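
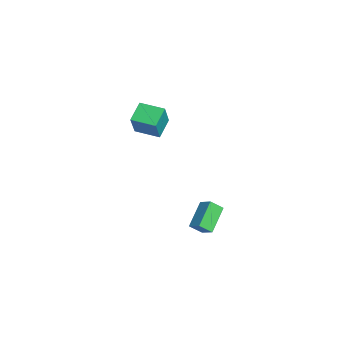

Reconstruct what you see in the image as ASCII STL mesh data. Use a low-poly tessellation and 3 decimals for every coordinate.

solid 
facet normal -0.493 0.241 -0.836
outer loop
vertex 0.181 -1.311 3.466
vertex 1.084 -0.037 3.3
vertex 1.114 -2.073 2.696
endloop
endfacet
facet normal -0.575 -0.811 0.106
outer loop
vertex 2.036 -2.523 4.26
vertex 0.181 -1.311 3.466
vertex 1.114 -2.073 2.696
endloop
endfacet
facet normal -0.493 0.241 -0.836
outer loop
vertex 1.114 -2.073 2.696
vertex 1.084 -0.037 3.3
vertex 2.017 -0.799 2.53
endloop
endfacet
facet normal 0.653 -0.533 -0.538
outer loop
vertex 2.017 -0.799 2.53
vertex 2.036 -2.523 4.26
vertex 1.114 -2.073 2.696
endloop
endfacet
facet normal -0.653 0.533 0.538
outer loop
vertex 0.181 -1.311 3.466
vertex 2.006 -0.487 4.864
vertex 1.084 -0.037 3.3
endloop
endfacet
facet normal -0.575 -0.811 0.106
outer loop
vertex 1.103 -1.761 5.03
vertex 0.181 -1.311 3.466
vertex 2.036 -2.523 4.26
endloop
endfacet
facet normal -0.653 0.533 0.538
outer loop
vertex 1.103 -1.761 5.03
vertex 2.006 -0.487 4.864
vertex 0.181 -1.311 3.466
endloop
endfacet
facet normal 0.575 0.811 -0.106
outer loop
vertex 1.084 -0.037 3.3
vertex 2.006 -0.487 4.864
vertex 2.017 -0.799 2.53
endloop
endfacet
facet normal 0.653 -0.533 -0.538
outer loop
vertex 2.939 -1.249 4.094
vertex 2.036 -2.523 4.26
vertex 2.017 -0.799 2.53
endloop
endfacet
facet normal 0.575 0.811 -0.106
outer loop
vertex 2.017 -0.799 2.53
vertex 2.006 -0.487 4.864
vertex 2.939 -1.249 4.094
endloop
endfacet
facet normal 0.493 -0.241 0.836
outer loop
vertex 2.939 -1.249 4.094
vertex 1.103 -1.761 5.03
vertex 2.036 -2.523 4.26
endloop
endfacet
facet normal 0.493 -0.241 0.836
outer loop
vertex 2.006 -0.487 4.864
vertex 1.103 -1.761 5.03
vertex 2.939 -1.249 4.094
endloop
endfacet
facet normal -0.635 0.513 0.577
outer loop
vertex 3.604 1.827 -2.401
vertex 3.624 2.607 -3.073
vertex 2.832 1.423 -2.892
endloop
endfacet
facet normal -0.018 -0.758 0.652
outer loop
vertex 4.056 0.433 -4.007
vertex 3.604 1.827 -2.401
vertex 2.832 1.423 -2.892
endloop
endfacet
facet normal -0.635 0.513 0.578
outer loop
vertex 2.832 1.423 -2.892
vertex 3.624 2.607 -3.073
vertex 2.851 2.204 -3.564
endloop
endfacet
facet normal -0.773 -0.403 -0.490
outer loop
vertex 2.851 2.204 -3.564
vertex 4.056 0.433 -4.007
vertex 2.832 1.423 -2.892
endloop
endfacet
facet normal 0.773 0.403 0.491
outer loop
vertex 3.604 1.827 -2.401
vertex 4.848 1.617 -4.188
vertex 3.624 2.607 -3.073
endloop
endfacet
facet normal -0.019 -0.758 0.652
outer loop
vertex 4.829 0.836 -3.516
vertex 3.604 1.827 -2.401
vertex 4.056 0.433 -4.007
endloop
endfacet
facet normal 0.773 0.403 0.490
outer loop
vertex 4.829 0.836 -3.516
vertex 4.848 1.617 -4.188
vertex 3.604 1.827 -2.401
endloop
endfacet
facet normal 0.019 0.758 -0.652
outer loop
vertex 3.624 2.607 -3.073
vertex 4.848 1.617 -4.188
vertex 2.851 2.204 -3.564
endloop
endfacet
facet normal -0.773 -0.403 -0.491
outer loop
vertex 4.076 1.213 -4.679
vertex 4.056 0.433 -4.007
vertex 2.851 2.204 -3.564
endloop
endfacet
facet normal 0.019 0.757 -0.653
outer loop
vertex 2.851 2.204 -3.564
vertex 4.848 1.617 -4.188
vertex 4.076 1.213 -4.679
endloop
endfacet
facet normal 0.635 -0.514 -0.577
outer loop
vertex 4.076 1.213 -4.679
vertex 4.829 0.836 -3.516
vertex 4.056 0.433 -4.007
endloop
endfacet
facet normal 0.635 -0.512 -0.578
outer loop
vertex 4.848 1.617 -4.188
vertex 4.829 0.836 -3.516
vertex 4.076 1.213 -4.679
endloop
endfacet

endsolid


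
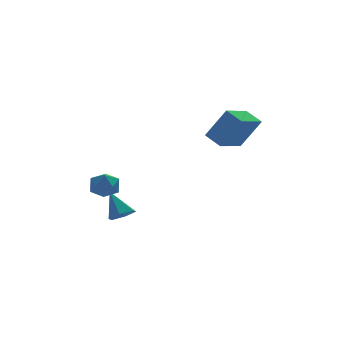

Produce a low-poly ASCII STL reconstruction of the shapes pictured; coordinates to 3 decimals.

solid 
facet normal -0.479 0.206 -0.853
outer loop
vertex 2.89 -2.298 1.905
vertex 2.324 -1.398 2.44
vertex 4.38 -1.044 1.371
endloop
endfacet
facet normal 0.475 -0.756 -0.450
outer loop
vertex 5.396 -1.482 3.18
vertex 2.89 -2.298 1.905
vertex 4.38 -1.044 1.371
endloop
endfacet
facet normal -0.479 0.207 -0.853
outer loop
vertex 4.38 -1.044 1.371
vertex 2.324 -1.398 2.44
vertex 3.815 -0.144 1.907
endloop
endfacet
facet normal 0.738 0.621 -0.264
outer loop
vertex 3.815 -0.144 1.907
vertex 5.396 -1.482 3.18
vertex 4.38 -1.044 1.371
endloop
endfacet
facet normal -0.738 -0.621 0.264
outer loop
vertex 2.89 -2.298 1.905
vertex 3.34 -1.836 4.249
vertex 2.324 -1.398 2.44
endloop
endfacet
facet normal 0.475 -0.756 -0.450
outer loop
vertex 3.905 -2.736 3.713
vertex 2.89 -2.298 1.905
vertex 5.396 -1.482 3.18
endloop
endfacet
facet normal -0.738 -0.621 0.264
outer loop
vertex 3.905 -2.736 3.713
vertex 3.34 -1.836 4.249
vertex 2.89 -2.298 1.905
endloop
endfacet
facet normal -0.475 0.756 0.450
outer loop
vertex 2.324 -1.398 2.44
vertex 3.34 -1.836 4.249
vertex 3.815 -0.144 1.907
endloop
endfacet
facet normal 0.738 0.621 -0.264
outer loop
vertex 4.83 -0.582 3.715
vertex 5.396 -1.482 3.18
vertex 3.815 -0.144 1.907
endloop
endfacet
facet normal -0.475 0.756 0.450
outer loop
vertex 3.815 -0.144 1.907
vertex 3.34 -1.836 4.249
vertex 4.83 -0.582 3.715
endloop
endfacet
facet normal 0.479 -0.206 0.853
outer loop
vertex 4.83 -0.582 3.715
vertex 3.905 -2.736 3.713
vertex 5.396 -1.482 3.18
endloop
endfacet
facet normal 0.480 -0.207 0.853
outer loop
vertex 3.34 -1.836 4.249
vertex 3.905 -2.736 3.713
vertex 4.83 -0.582 3.715
endloop
endfacet
facet normal 0.255 -0.557 -0.790
outer loop
vertex -0.623 1.903 -4.067
vertex -1.43 1.709 -4.191
vertex -1.1 2.386 -4.562
endloop
endfacet
facet normal 0.630 0.764 0.139
outer loop
vertex -0.623 1.903 -4.067
vertex -1.1 2.386 -4.562
vertex -1.89 2.711 -2.769
endloop
endfacet
facet normal 0.255 -0.557 -0.790
outer loop
vertex -1.1 2.386 -4.562
vertex -1.43 1.709 -4.191
vertex -1.907 2.192 -4.686
endloop
endfacet
facet normal -0.189 0.948 -0.255
outer loop
vertex -1.1 2.386 -4.562
vertex -1.907 2.192 -4.686
vertex -1.89 2.711 -2.769
endloop
endfacet
facet normal 0.256 -0.557 -0.790
outer loop
vertex -1.907 2.192 -4.686
vertex -1.43 1.709 -4.191
vertex -2.238 1.514 -4.315
endloop
endfacet
facet normal -0.914 0.393 -0.098
outer loop
vertex -1.907 2.192 -4.686
vertex -2.238 1.514 -4.315
vertex -1.89 2.711 -2.769
endloop
endfacet
facet normal 0.256 -0.556 -0.791
outer loop
vertex -2.238 1.514 -4.315
vertex -1.43 1.709 -4.191
vertex -1.761 1.031 -3.821
endloop
endfacet
facet normal -0.821 -0.347 0.453
outer loop
vertex -2.238 1.514 -4.315
vertex -1.761 1.031 -3.821
vertex -1.89 2.711 -2.769
endloop
endfacet
facet normal 0.256 -0.556 -0.791
outer loop
vertex -1.761 1.031 -3.821
vertex -1.43 1.709 -4.191
vertex -0.953 1.226 -3.697
endloop
endfacet
facet normal -0.002 -0.531 0.847
outer loop
vertex -1.761 1.031 -3.821
vertex -0.953 1.226 -3.697
vertex -1.89 2.711 -2.769
endloop
endfacet
facet normal 0.255 -0.557 -0.791
outer loop
vertex -0.953 1.226 -3.697
vertex -1.43 1.709 -4.191
vertex -0.623 1.903 -4.067
endloop
endfacet
facet normal 0.723 0.025 0.690
outer loop
vertex -0.953 1.226 -3.697
vertex -0.623 1.903 -4.067
vertex -1.89 2.711 -2.769
endloop
endfacet
facet normal -0.252 0.343 0.905
outer loop
vertex -3.065 2.138 -1.412
vertex -2.44 1.549 -1.015
vertex -2.173 2.42 -1.271
endloop
endfacet
facet normal -0.333 0.850 0.409
outer loop
vertex -3.065 2.138 -1.412
vertex -2.173 2.42 -1.271
vertex -2.615 2.636 -2.08
endloop
endfacet
facet normal -0.791 0.606 -0.081
outer loop
vertex -3.065 2.138 -1.412
vertex -2.615 2.636 -2.08
vertex -3.156 1.898 -2.323
endloop
endfacet
facet normal -0.992 -0.050 0.112
outer loop
vertex -3.065 2.138 -1.412
vertex -3.156 1.898 -2.323
vertex -3.048 1.227 -1.665
endloop
endfacet
facet normal -0.659 -0.213 0.722
outer loop
vertex -3.065 2.138 -1.412
vertex -3.048 1.227 -1.665
vertex -2.44 1.549 -1.015
endloop
endfacet
facet normal 0.299 0.950 0.090
outer loop
vertex -2.615 2.636 -2.08
vertex -2.173 2.42 -1.271
vertex -1.712 2.353 -2.095
endloop
endfacet
facet normal 0.430 0.131 0.893
outer loop
vertex -2.173 2.42 -1.271
vertex -2.44 1.549 -1.015
vertex -1.604 1.682 -1.437
endloop
endfacet
facet normal -0.231 -0.769 0.597
outer loop
vertex -2.44 1.549 -1.015
vertex -3.048 1.227 -1.665
vertex -2.145 0.944 -1.68
endloop
endfacet
facet normal -0.770 -0.506 -0.389
outer loop
vertex -3.048 1.227 -1.665
vertex -3.156 1.898 -2.323
vertex -2.587 1.16 -2.489
endloop
endfacet
facet normal -0.443 0.556 -0.703
outer loop
vertex -3.156 1.898 -2.323
vertex -2.615 2.636 -2.08
vertex -2.32 2.031 -2.745
endloop
endfacet
facet normal 0.992 0.050 -0.112
outer loop
vertex -1.695 1.442 -2.348
vertex -1.712 2.353 -2.095
vertex -1.604 1.682 -1.437
endloop
endfacet
facet normal 0.791 -0.606 0.081
outer loop
vertex -1.695 1.442 -2.348
vertex -1.604 1.682 -1.437
vertex -2.145 0.944 -1.68
endloop
endfacet
facet normal 0.333 -0.850 -0.409
outer loop
vertex -1.695 1.442 -2.348
vertex -2.145 0.944 -1.68
vertex -2.587 1.16 -2.489
endloop
endfacet
facet normal 0.252 -0.343 -0.905
outer loop
vertex -1.695 1.442 -2.348
vertex -2.587 1.16 -2.489
vertex -2.32 2.031 -2.745
endloop
endfacet
facet normal 0.659 0.213 -0.722
outer loop
vertex -1.695 1.442 -2.348
vertex -2.32 2.031 -2.745
vertex -1.712 2.353 -2.095
endloop
endfacet
facet normal 0.770 0.506 0.389
outer loop
vertex -1.604 1.682 -1.437
vertex -1.712 2.353 -2.095
vertex -2.173 2.42 -1.271
endloop
endfacet
facet normal 0.443 -0.556 0.703
outer loop
vertex -2.145 0.944 -1.68
vertex -1.604 1.682 -1.437
vertex -2.44 1.549 -1.015
endloop
endfacet
facet normal -0.299 -0.950 -0.090
outer loop
vertex -2.587 1.16 -2.489
vertex -2.145 0.944 -1.68
vertex -3.048 1.227 -1.665
endloop
endfacet
facet normal -0.430 -0.131 -0.893
outer loop
vertex -2.32 2.031 -2.745
vertex -2.587 1.16 -2.489
vertex -3.156 1.898 -2.323
endloop
endfacet
facet normal 0.231 0.769 -0.597
outer loop
vertex -1.712 2.353 -2.095
vertex -2.32 2.031 -2.745
vertex -2.615 2.636 -2.08
endloop
endfacet

endsolid


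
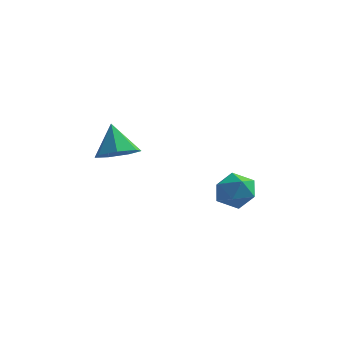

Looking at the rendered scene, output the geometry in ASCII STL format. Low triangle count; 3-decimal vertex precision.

solid 
facet normal -0.587 0.702 0.403
outer loop
vertex 0.213 -2.03 1.318
vertex -0.338 -2.516 1.362
vertex 0.134 -2.443 1.922
endloop
endfacet
facet normal 0.096 0.816 0.570
outer loop
vertex 0.213 -2.03 1.318
vertex 0.134 -2.443 1.922
vertex 0.804 -2.326 1.642
endloop
endfacet
facet normal 0.464 0.885 -0.037
outer loop
vertex 0.213 -2.03 1.318
vertex 0.804 -2.326 1.642
vertex 0.747 -2.327 0.908
endloop
endfacet
facet normal 0.006 0.814 -0.581
outer loop
vertex 0.213 -2.03 1.318
vertex 0.747 -2.327 0.908
vertex 0.041 -2.445 0.735
endloop
endfacet
facet normal -0.643 0.701 -0.309
outer loop
vertex 0.213 -2.03 1.318
vertex 0.041 -2.445 0.735
vertex -0.338 -2.516 1.362
endloop
endfacet
facet normal 0.339 0.237 0.910
outer loop
vertex 0.804 -2.326 1.642
vertex 0.134 -2.443 1.922
vertex 0.619 -2.995 1.885
endloop
endfacet
facet normal -0.767 0.053 0.640
outer loop
vertex 0.134 -2.443 1.922
vertex -0.338 -2.516 1.362
vertex -0.087 -3.113 1.712
endloop
endfacet
facet normal -0.857 0.051 -0.512
outer loop
vertex -0.338 -2.516 1.362
vertex 0.041 -2.445 0.735
vertex -0.144 -3.114 0.978
endloop
endfacet
facet normal 0.194 0.234 -0.953
outer loop
vertex 0.041 -2.445 0.735
vertex 0.747 -2.327 0.908
vertex 0.526 -2.997 0.698
endloop
endfacet
facet normal 0.934 0.350 -0.073
outer loop
vertex 0.747 -2.327 0.908
vertex 0.804 -2.326 1.642
vertex 0.998 -2.924 1.258
endloop
endfacet
facet normal -0.006 -0.814 0.581
outer loop
vertex 0.447 -3.41 1.302
vertex 0.619 -2.995 1.885
vertex -0.087 -3.113 1.712
endloop
endfacet
facet normal -0.464 -0.885 0.037
outer loop
vertex 0.447 -3.41 1.302
vertex -0.087 -3.113 1.712
vertex -0.144 -3.114 0.978
endloop
endfacet
facet normal -0.096 -0.816 -0.570
outer loop
vertex 0.447 -3.41 1.302
vertex -0.144 -3.114 0.978
vertex 0.526 -2.997 0.698
endloop
endfacet
facet normal 0.587 -0.702 -0.403
outer loop
vertex 0.447 -3.41 1.302
vertex 0.526 -2.997 0.698
vertex 0.998 -2.924 1.258
endloop
endfacet
facet normal 0.643 -0.701 0.309
outer loop
vertex 0.447 -3.41 1.302
vertex 0.998 -2.924 1.258
vertex 0.619 -2.995 1.885
endloop
endfacet
facet normal -0.194 -0.234 0.953
outer loop
vertex -0.087 -3.113 1.712
vertex 0.619 -2.995 1.885
vertex 0.134 -2.443 1.922
endloop
endfacet
facet normal -0.934 -0.350 0.073
outer loop
vertex -0.144 -3.114 0.978
vertex -0.087 -3.113 1.712
vertex -0.338 -2.516 1.362
endloop
endfacet
facet normal -0.339 -0.237 -0.910
outer loop
vertex 0.526 -2.997 0.698
vertex -0.144 -3.114 0.978
vertex 0.041 -2.445 0.735
endloop
endfacet
facet normal 0.767 -0.053 -0.640
outer loop
vertex 0.998 -2.924 1.258
vertex 0.526 -2.997 0.698
vertex 0.747 -2.327 0.908
endloop
endfacet
facet normal 0.857 -0.051 0.512
outer loop
vertex 0.619 -2.995 1.885
vertex 0.998 -2.924 1.258
vertex 0.804 -2.326 1.642
endloop
endfacet
facet normal 0.339 -0.426 -0.839
outer loop
vertex -2.811 -2.418 2.396
vertex -3.423 -2.85 2.368
vertex -3.316 -2.172 2.067
endloop
endfacet
facet normal 0.302 0.926 0.229
outer loop
vertex -2.811 -2.418 2.396
vertex -3.316 -2.172 2.067
vertex -3.837 -2.33 3.392
endloop
endfacet
facet normal 0.339 -0.426 -0.839
outer loop
vertex -3.316 -2.172 2.067
vertex -3.423 -2.85 2.368
vertex -3.901 -2.437 1.965
endloop
endfacet
facet normal -0.405 0.913 -0.050
outer loop
vertex -3.316 -2.172 2.067
vertex -3.901 -2.437 1.965
vertex -3.837 -2.33 3.392
endloop
endfacet
facet normal 0.338 -0.427 -0.839
outer loop
vertex -3.901 -2.437 1.965
vertex -3.423 -2.85 2.368
vertex -4.127 -3.013 2.167
endloop
endfacet
facet normal -0.929 0.369 0.014
outer loop
vertex -3.901 -2.437 1.965
vertex -4.127 -3.013 2.167
vertex -3.837 -2.33 3.392
endloop
endfacet
facet normal 0.338 -0.426 -0.839
outer loop
vertex -4.127 -3.013 2.167
vertex -3.423 -2.85 2.368
vertex -3.822 -3.466 2.52
endloop
endfacet
facet normal -0.878 -0.299 0.375
outer loop
vertex -4.127 -3.013 2.167
vertex -3.822 -3.466 2.52
vertex -3.837 -2.33 3.392
endloop
endfacet
facet normal 0.340 -0.427 -0.838
outer loop
vertex -3.822 -3.466 2.52
vertex -3.423 -2.85 2.368
vertex -3.217 -3.456 2.76
endloop
endfacet
facet normal -0.291 -0.585 0.757
outer loop
vertex -3.822 -3.466 2.52
vertex -3.217 -3.456 2.76
vertex -3.837 -2.33 3.392
endloop
endfacet
facet normal 0.339 -0.427 -0.838
outer loop
vertex -3.217 -3.456 2.76
vertex -3.423 -2.85 2.368
vertex -2.767 -2.989 2.704
endloop
endfacet
facet normal 0.394 -0.275 0.877
outer loop
vertex -3.217 -3.456 2.76
vertex -2.767 -2.989 2.704
vertex -3.837 -2.33 3.392
endloop
endfacet
facet normal 0.339 -0.426 -0.839
outer loop
vertex -2.767 -2.989 2.704
vertex -3.423 -2.85 2.368
vertex -2.811 -2.418 2.396
endloop
endfacet
facet normal 0.657 0.397 0.641
outer loop
vertex -2.767 -2.989 2.704
vertex -2.811 -2.418 2.396
vertex -3.837 -2.33 3.392
endloop
endfacet

endsolid


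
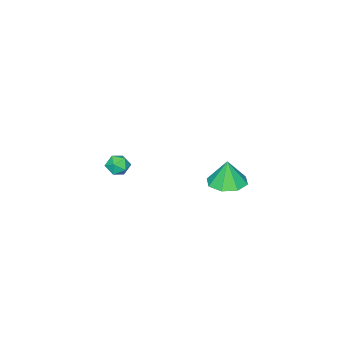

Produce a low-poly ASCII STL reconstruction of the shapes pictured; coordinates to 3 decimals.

solid 
facet normal 0.298 0.730 0.615
outer loop
vertex -1.481 -2.645 0.489
vertex -1.783 -2.963 1.013
vertex -1.132 -3.1 0.86
endloop
endfacet
facet normal 0.760 0.645 0.076
outer loop
vertex -1.481 -2.645 0.489
vertex -1.132 -3.1 0.86
vertex -1.069 -3.094 0.179
endloop
endfacet
facet normal 0.405 0.741 -0.535
outer loop
vertex -1.481 -2.645 0.489
vertex -1.069 -3.094 0.179
vertex -1.682 -2.952 -0.088
endloop
endfacet
facet normal -0.276 0.885 -0.375
outer loop
vertex -1.481 -2.645 0.489
vertex -1.682 -2.952 -0.088
vertex -2.124 -2.871 0.428
endloop
endfacet
facet normal -0.341 0.878 0.337
outer loop
vertex -1.481 -2.645 0.489
vertex -2.124 -2.871 0.428
vertex -1.783 -2.963 1.013
endloop
endfacet
facet normal 0.995 -0.027 0.092
outer loop
vertex -1.069 -3.094 0.179
vertex -1.132 -3.1 0.86
vertex -1.116 -3.689 0.512
endloop
endfacet
facet normal 0.249 0.109 0.962
outer loop
vertex -1.132 -3.1 0.86
vertex -1.783 -2.963 1.013
vertex -1.558 -3.608 1.028
endloop
endfacet
facet normal -0.785 0.349 0.512
outer loop
vertex -1.783 -2.963 1.013
vertex -2.124 -2.871 0.428
vertex -2.171 -3.466 0.761
endloop
endfacet
facet normal -0.680 0.359 -0.639
outer loop
vertex -2.124 -2.871 0.428
vertex -1.682 -2.952 -0.088
vertex -2.108 -3.46 0.08
endloop
endfacet
facet normal 0.421 0.126 -0.899
outer loop
vertex -1.682 -2.952 -0.088
vertex -1.069 -3.094 0.179
vertex -1.457 -3.597 -0.073
endloop
endfacet
facet normal 0.276 -0.885 0.375
outer loop
vertex -1.759 -3.915 0.451
vertex -1.116 -3.689 0.512
vertex -1.558 -3.608 1.028
endloop
endfacet
facet normal -0.405 -0.741 0.535
outer loop
vertex -1.759 -3.915 0.451
vertex -1.558 -3.608 1.028
vertex -2.171 -3.466 0.761
endloop
endfacet
facet normal -0.760 -0.645 -0.076
outer loop
vertex -1.759 -3.915 0.451
vertex -2.171 -3.466 0.761
vertex -2.108 -3.46 0.08
endloop
endfacet
facet normal -0.298 -0.730 -0.615
outer loop
vertex -1.759 -3.915 0.451
vertex -2.108 -3.46 0.08
vertex -1.457 -3.597 -0.073
endloop
endfacet
facet normal 0.341 -0.878 -0.337
outer loop
vertex -1.759 -3.915 0.451
vertex -1.457 -3.597 -0.073
vertex -1.116 -3.689 0.512
endloop
endfacet
facet normal 0.680 -0.359 0.639
outer loop
vertex -1.558 -3.608 1.028
vertex -1.116 -3.689 0.512
vertex -1.132 -3.1 0.86
endloop
endfacet
facet normal -0.421 -0.126 0.899
outer loop
vertex -2.171 -3.466 0.761
vertex -1.558 -3.608 1.028
vertex -1.783 -2.963 1.013
endloop
endfacet
facet normal -0.995 0.027 -0.092
outer loop
vertex -2.108 -3.46 0.08
vertex -2.171 -3.466 0.761
vertex -2.124 -2.871 0.428
endloop
endfacet
facet normal -0.249 -0.109 -0.962
outer loop
vertex -1.457 -3.597 -0.073
vertex -2.108 -3.46 0.08
vertex -1.682 -2.952 -0.088
endloop
endfacet
facet normal 0.785 -0.349 -0.512
outer loop
vertex -1.116 -3.689 0.512
vertex -1.457 -3.597 -0.073
vertex -1.069 -3.094 0.179
endloop
endfacet
facet normal 0.014 0.024 -1.000
outer loop
vertex -1.267 2.722 2.084
vertex -2.181 3.076 2.08
vertex -1.284 3.472 2.102
endloop
endfacet
facet normal 0.829 0.005 0.560
outer loop
vertex -1.267 2.722 2.084
vertex -1.284 3.472 2.102
vertex -2.199 3.044 3.46
endloop
endfacet
facet normal 0.014 0.024 -1.000
outer loop
vertex -1.284 3.472 2.102
vertex -2.181 3.076 2.08
vertex -1.827 3.99 2.107
endloop
endfacet
facet normal 0.570 0.592 0.570
outer loop
vertex -1.284 3.472 2.102
vertex -1.827 3.99 2.107
vertex -2.199 3.044 3.46
endloop
endfacet
facet normal 0.014 0.024 -1.000
outer loop
vertex -1.827 3.99 2.107
vertex -2.181 3.076 2.08
vertex -2.576 3.973 2.096
endloop
endfacet
facet normal -0.027 0.823 0.568
outer loop
vertex -1.827 3.99 2.107
vertex -2.576 3.973 2.096
vertex -2.199 3.044 3.46
endloop
endfacet
facet normal 0.014 0.024 -1.000
outer loop
vertex -2.576 3.973 2.096
vertex -2.181 3.076 2.08
vertex -3.094 3.431 2.076
endloop
endfacet
facet normal -0.612 0.565 0.554
outer loop
vertex -2.576 3.973 2.096
vertex -3.094 3.431 2.076
vertex -2.199 3.044 3.46
endloop
endfacet
facet normal 0.013 0.023 -1.000
outer loop
vertex -3.094 3.431 2.076
vertex -2.181 3.076 2.08
vertex -3.077 2.681 2.059
endloop
endfacet
facet normal -0.843 -0.031 0.537
outer loop
vertex -3.094 3.431 2.076
vertex -3.077 2.681 2.059
vertex -2.199 3.044 3.46
endloop
endfacet
facet normal 0.013 0.023 -1.000
outer loop
vertex -3.077 2.681 2.059
vertex -2.181 3.076 2.08
vertex -2.535 2.163 2.054
endloop
endfacet
facet normal -0.585 -0.617 0.526
outer loop
vertex -3.077 2.681 2.059
vertex -2.535 2.163 2.054
vertex -2.199 3.044 3.46
endloop
endfacet
facet normal 0.013 0.024 -1.000
outer loop
vertex -2.535 2.163 2.054
vertex -2.181 3.076 2.08
vertex -1.785 2.18 2.064
endloop
endfacet
facet normal 0.012 -0.849 0.529
outer loop
vertex -2.535 2.163 2.054
vertex -1.785 2.18 2.064
vertex -2.199 3.044 3.46
endloop
endfacet
facet normal 0.014 0.024 -1.000
outer loop
vertex -1.785 2.18 2.064
vertex -2.181 3.076 2.08
vertex -1.267 2.722 2.084
endloop
endfacet
facet normal 0.597 -0.591 0.543
outer loop
vertex -1.785 2.18 2.064
vertex -1.267 2.722 2.084
vertex -2.199 3.044 3.46
endloop
endfacet

endsolid


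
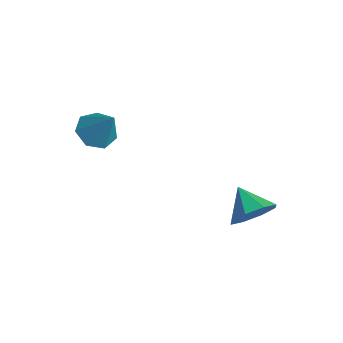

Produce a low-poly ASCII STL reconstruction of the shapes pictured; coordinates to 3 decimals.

solid 
facet normal -0.553 -0.187 -0.812
outer loop
vertex -0.609 -0.912 0.697
vertex -1.172 -0.903 1.078
vertex -0.871 -0.386 0.754
endloop
endfacet
facet normal 0.873 0.454 -0.177
outer loop
vertex -0.609 -0.912 0.697
vertex -0.871 -0.386 0.754
vertex -0.448 -0.657 2.142
endloop
endfacet
facet normal -0.553 -0.187 -0.812
outer loop
vertex -0.871 -0.386 0.754
vertex -1.172 -0.903 1.078
vertex -1.359 -0.249 1.055
endloop
endfacet
facet normal 0.319 0.944 0.087
outer loop
vertex -0.871 -0.386 0.754
vertex -1.359 -0.249 1.055
vertex -0.448 -0.657 2.142
endloop
endfacet
facet normal -0.552 -0.186 -0.813
outer loop
vertex -1.359 -0.249 1.055
vertex -1.172 -0.903 1.078
vertex -1.707 -0.604 1.373
endloop
endfacet
facet normal -0.300 0.783 0.545
outer loop
vertex -1.359 -0.249 1.055
vertex -1.707 -0.604 1.373
vertex -0.448 -0.657 2.142
endloop
endfacet
facet normal -0.553 -0.188 -0.812
outer loop
vertex -1.707 -0.604 1.373
vertex -1.172 -0.903 1.078
vertex -1.652 -1.184 1.47
endloop
endfacet
facet normal -0.516 0.093 0.851
outer loop
vertex -1.707 -0.604 1.373
vertex -1.652 -1.184 1.47
vertex -0.448 -0.657 2.142
endloop
endfacet
facet normal -0.553 -0.188 -0.812
outer loop
vertex -1.652 -1.184 1.47
vertex -1.172 -0.903 1.078
vertex -1.235 -1.552 1.271
endloop
endfacet
facet normal -0.167 -0.608 0.776
outer loop
vertex -1.652 -1.184 1.47
vertex -1.235 -1.552 1.271
vertex -0.448 -0.657 2.142
endloop
endfacet
facet normal -0.553 -0.188 -0.812
outer loop
vertex -1.235 -1.552 1.271
vertex -1.172 -0.903 1.078
vertex -0.771 -1.431 0.927
endloop
endfacet
facet normal 0.484 -0.791 0.375
outer loop
vertex -1.235 -1.552 1.271
vertex -0.771 -1.431 0.927
vertex -0.448 -0.657 2.142
endloop
endfacet
facet normal -0.553 -0.187 -0.812
outer loop
vertex -0.771 -1.431 0.927
vertex -1.172 -0.903 1.078
vertex -0.609 -0.912 0.697
endloop
endfacet
facet normal 0.947 -0.318 -0.049
outer loop
vertex -0.771 -1.431 0.927
vertex -0.609 -0.912 0.697
vertex -0.448 -0.657 2.142
endloop
endfacet
facet normal 0.851 0.011 -0.525
outer loop
vertex 2.423 2.104 -1.243
vertex 2.09 2.586 -1.773
vertex 2.5 2.688 -1.106
endloop
endfacet
facet normal -0.055 -0.221 0.974
outer loop
vertex 2.423 2.104 -1.243
vertex 2.5 2.688 -1.106
vertex 1.17 2.574 -1.207
endloop
endfacet
facet normal 0.851 0.010 -0.525
outer loop
vertex 2.5 2.688 -1.106
vertex 2.09 2.586 -1.773
vertex 2.337 3.212 -1.36
endloop
endfacet
facet normal -0.104 0.407 0.907
outer loop
vertex 2.5 2.688 -1.106
vertex 2.337 3.212 -1.36
vertex 1.17 2.574 -1.207
endloop
endfacet
facet normal 0.851 0.011 -0.525
outer loop
vertex 2.337 3.212 -1.36
vertex 2.09 2.586 -1.773
vertex 2.029 3.369 -1.856
endloop
endfacet
facet normal -0.371 0.794 0.482
outer loop
vertex 2.337 3.212 -1.36
vertex 2.029 3.369 -1.856
vertex 1.17 2.574 -1.207
endloop
endfacet
facet normal 0.852 0.011 -0.524
outer loop
vertex 2.029 3.369 -1.856
vertex 2.09 2.586 -1.773
vertex 1.757 3.067 -2.304
endloop
endfacet
facet normal -0.700 0.712 -0.055
outer loop
vertex 2.029 3.369 -1.856
vertex 1.757 3.067 -2.304
vertex 1.17 2.574 -1.207
endloop
endfacet
facet normal 0.851 0.010 -0.525
outer loop
vertex 1.757 3.067 -2.304
vertex 2.09 2.586 -1.773
vertex 1.679 2.483 -2.441
endloop
endfacet
facet normal -0.898 0.211 -0.386
outer loop
vertex 1.757 3.067 -2.304
vertex 1.679 2.483 -2.441
vertex 1.17 2.574 -1.207
endloop
endfacet
facet normal 0.851 0.010 -0.525
outer loop
vertex 1.679 2.483 -2.441
vertex 2.09 2.586 -1.773
vertex 1.842 1.96 -2.187
endloop
endfacet
facet normal -0.849 -0.420 -0.319
outer loop
vertex 1.679 2.483 -2.441
vertex 1.842 1.96 -2.187
vertex 1.17 2.574 -1.207
endloop
endfacet
facet normal 0.851 0.010 -0.525
outer loop
vertex 1.842 1.96 -2.187
vertex 2.09 2.586 -1.773
vertex 2.15 1.802 -1.691
endloop
endfacet
facet normal -0.583 -0.806 0.105
outer loop
vertex 1.842 1.96 -2.187
vertex 2.15 1.802 -1.691
vertex 1.17 2.574 -1.207
endloop
endfacet
facet normal 0.851 0.010 -0.525
outer loop
vertex 2.15 1.802 -1.691
vertex 2.09 2.586 -1.773
vertex 2.423 2.104 -1.243
endloop
endfacet
facet normal -0.253 -0.724 0.642
outer loop
vertex 2.15 1.802 -1.691
vertex 2.423 2.104 -1.243
vertex 1.17 2.574 -1.207
endloop
endfacet

endsolid


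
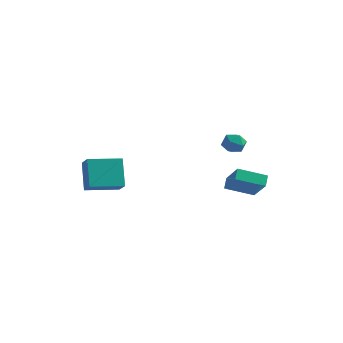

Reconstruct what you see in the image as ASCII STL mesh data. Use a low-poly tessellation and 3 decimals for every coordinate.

solid 
facet normal -0.673 -0.735 0.079
outer loop
vertex -3.64 -5.614 -1.202
vertex -4.386 -4.734 0.636
vertex -4.563 -4.849 -1.944
endloop
endfacet
facet normal 0.344 -0.406 -0.847
outer loop
vertex -3.094 -3.246 -2.116
vertex -3.64 -5.614 -1.202
vertex -4.563 -4.849 -1.944
endloop
endfacet
facet normal -0.674 -0.735 0.079
outer loop
vertex -4.563 -4.849 -1.944
vertex -4.386 -4.734 0.636
vertex -5.308 -3.968 -0.106
endloop
endfacet
facet normal -0.654 0.543 -0.526
outer loop
vertex -5.308 -3.968 -0.106
vertex -3.094 -3.246 -2.116
vertex -4.563 -4.849 -1.944
endloop
endfacet
facet normal 0.654 -0.543 0.526
outer loop
vertex -3.64 -5.614 -1.202
vertex -2.917 -3.131 0.464
vertex -4.386 -4.734 0.636
endloop
endfacet
facet normal 0.344 -0.406 -0.847
outer loop
vertex -2.172 -4.012 -1.374
vertex -3.64 -5.614 -1.202
vertex -3.094 -3.246 -2.116
endloop
endfacet
facet normal 0.655 -0.543 0.526
outer loop
vertex -2.172 -4.012 -1.374
vertex -2.917 -3.131 0.464
vertex -3.64 -5.614 -1.202
endloop
endfacet
facet normal -0.344 0.406 0.847
outer loop
vertex -4.386 -4.734 0.636
vertex -2.917 -3.131 0.464
vertex -5.308 -3.968 -0.106
endloop
endfacet
facet normal -0.655 0.543 -0.526
outer loop
vertex -3.84 -2.366 -0.278
vertex -3.094 -3.246 -2.116
vertex -5.308 -3.968 -0.106
endloop
endfacet
facet normal -0.344 0.406 0.847
outer loop
vertex -5.308 -3.968 -0.106
vertex -2.917 -3.131 0.464
vertex -3.84 -2.366 -0.278
endloop
endfacet
facet normal 0.674 0.735 -0.078
outer loop
vertex -3.84 -2.366 -0.278
vertex -2.172 -4.012 -1.374
vertex -3.094 -3.246 -2.116
endloop
endfacet
facet normal 0.673 0.735 -0.080
outer loop
vertex -2.917 -3.131 0.464
vertex -2.172 -4.012 -1.374
vertex -3.84 -2.366 -0.278
endloop
endfacet
facet normal -0.742 -0.582 0.334
outer loop
vertex 1.783 2.545 -1.275
vertex 0.49 3.413 -2.637
vertex 2.007 1.903 -1.896
endloop
endfacet
facet normal 0.625 -0.419 0.659
outer loop
vertex 3.49 3.067 -2.563
vertex 1.783 2.545 -1.275
vertex 2.007 1.903 -1.896
endloop
endfacet
facet normal -0.742 -0.582 0.334
outer loop
vertex 2.007 1.903 -1.896
vertex 0.49 3.413 -2.637
vertex 0.713 2.772 -3.258
endloop
endfacet
facet normal 0.243 -0.696 -0.675
outer loop
vertex 0.713 2.772 -3.258
vertex 3.49 3.067 -2.563
vertex 2.007 1.903 -1.896
endloop
endfacet
facet normal -0.243 0.697 0.675
outer loop
vertex 1.783 2.545 -1.275
vertex 1.973 4.577 -3.304
vertex 0.49 3.413 -2.637
endloop
endfacet
facet normal 0.625 -0.420 0.658
outer loop
vertex 3.267 3.708 -1.942
vertex 1.783 2.545 -1.275
vertex 3.49 3.067 -2.563
endloop
endfacet
facet normal -0.243 0.697 0.675
outer loop
vertex 3.267 3.708 -1.942
vertex 1.973 4.577 -3.304
vertex 1.783 2.545 -1.275
endloop
endfacet
facet normal -0.625 0.420 -0.658
outer loop
vertex 0.49 3.413 -2.637
vertex 1.973 4.577 -3.304
vertex 0.713 2.772 -3.258
endloop
endfacet
facet normal 0.243 -0.697 -0.675
outer loop
vertex 2.197 3.935 -3.925
vertex 3.49 3.067 -2.563
vertex 0.713 2.772 -3.258
endloop
endfacet
facet normal -0.625 0.419 -0.659
outer loop
vertex 0.713 2.772 -3.258
vertex 1.973 4.577 -3.304
vertex 2.197 3.935 -3.925
endloop
endfacet
facet normal 0.742 0.581 -0.334
outer loop
vertex 2.197 3.935 -3.925
vertex 3.267 3.708 -1.942
vertex 3.49 3.067 -2.563
endloop
endfacet
facet normal 0.742 0.582 -0.334
outer loop
vertex 1.973 4.577 -3.304
vertex 3.267 3.708 -1.942
vertex 2.197 3.935 -3.925
endloop
endfacet
facet normal -0.720 0.367 0.588
outer loop
vertex 2.258 0.163 1.936
vertex 2.589 -0.242 2.594
vertex 2.839 0.54 2.412
endloop
endfacet
facet normal -0.574 0.817 0.053
outer loop
vertex 2.258 0.163 1.936
vertex 2.839 0.54 2.412
vertex 2.868 0.615 1.574
endloop
endfacet
facet normal -0.681 0.470 -0.562
outer loop
vertex 2.258 0.163 1.936
vertex 2.868 0.615 1.574
vertex 2.636 -0.121 1.24
endloop
endfacet
facet normal -0.893 -0.192 -0.407
outer loop
vertex 2.258 0.163 1.936
vertex 2.636 -0.121 1.24
vertex 2.463 -0.65 1.87
endloop
endfacet
facet normal -0.918 -0.256 0.304
outer loop
vertex 2.258 0.163 1.936
vertex 2.463 -0.65 1.87
vertex 2.589 -0.242 2.594
endloop
endfacet
facet normal 0.117 0.989 0.093
outer loop
vertex 2.868 0.615 1.574
vertex 2.839 0.54 2.412
vertex 3.577 0.49 2.01
endloop
endfacet
facet normal -0.119 0.261 0.958
outer loop
vertex 2.839 0.54 2.412
vertex 2.589 -0.242 2.594
vertex 3.404 -0.039 2.64
endloop
endfacet
facet normal -0.438 -0.748 0.498
outer loop
vertex 2.589 -0.242 2.594
vertex 2.463 -0.65 1.87
vertex 3.172 -0.775 2.306
endloop
endfacet
facet normal -0.399 -0.646 -0.651
outer loop
vertex 2.463 -0.65 1.87
vertex 2.636 -0.121 1.24
vertex 3.201 -0.7 1.468
endloop
endfacet
facet normal -0.055 0.427 -0.903
outer loop
vertex 2.636 -0.121 1.24
vertex 2.868 0.615 1.574
vertex 3.451 0.082 1.286
endloop
endfacet
facet normal 0.893 0.192 0.407
outer loop
vertex 3.782 -0.323 1.944
vertex 3.577 0.49 2.01
vertex 3.404 -0.039 2.64
endloop
endfacet
facet normal 0.681 -0.470 0.562
outer loop
vertex 3.782 -0.323 1.944
vertex 3.404 -0.039 2.64
vertex 3.172 -0.775 2.306
endloop
endfacet
facet normal 0.574 -0.817 -0.053
outer loop
vertex 3.782 -0.323 1.944
vertex 3.172 -0.775 2.306
vertex 3.201 -0.7 1.468
endloop
endfacet
facet normal 0.720 -0.367 -0.588
outer loop
vertex 3.782 -0.323 1.944
vertex 3.201 -0.7 1.468
vertex 3.451 0.082 1.286
endloop
endfacet
facet normal 0.918 0.256 -0.304
outer loop
vertex 3.782 -0.323 1.944
vertex 3.451 0.082 1.286
vertex 3.577 0.49 2.01
endloop
endfacet
facet normal 0.399 0.646 0.651
outer loop
vertex 3.404 -0.039 2.64
vertex 3.577 0.49 2.01
vertex 2.839 0.54 2.412
endloop
endfacet
facet normal 0.055 -0.427 0.903
outer loop
vertex 3.172 -0.775 2.306
vertex 3.404 -0.039 2.64
vertex 2.589 -0.242 2.594
endloop
endfacet
facet normal -0.117 -0.989 -0.093
outer loop
vertex 3.201 -0.7 1.468
vertex 3.172 -0.775 2.306
vertex 2.463 -0.65 1.87
endloop
endfacet
facet normal 0.119 -0.261 -0.958
outer loop
vertex 3.451 0.082 1.286
vertex 3.201 -0.7 1.468
vertex 2.636 -0.121 1.24
endloop
endfacet
facet normal 0.438 0.748 -0.498
outer loop
vertex 3.577 0.49 2.01
vertex 3.451 0.082 1.286
vertex 2.868 0.615 1.574
endloop
endfacet

endsolid


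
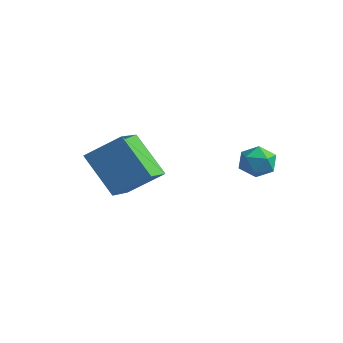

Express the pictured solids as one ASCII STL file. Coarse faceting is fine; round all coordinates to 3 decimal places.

solid 
facet normal -0.686 -0.037 0.727
outer loop
vertex -2.037 -2.847 0.021
vertex -2.697 -1.498 -0.533
vertex -3.105 -3.803 -1.035
endloop
endfacet
facet normal 0.412 -0.843 0.346
outer loop
vertex -1.603 -3.722 -2.627
vertex -2.037 -2.847 0.021
vertex -3.105 -3.803 -1.035
endloop
endfacet
facet normal -0.685 -0.037 0.727
outer loop
vertex -3.105 -3.803 -1.035
vertex -2.697 -1.498 -0.533
vertex -3.765 -2.454 -1.588
endloop
endfacet
facet normal -0.600 -0.537 -0.593
outer loop
vertex -3.765 -2.454 -1.588
vertex -1.603 -3.722 -2.627
vertex -3.105 -3.803 -1.035
endloop
endfacet
facet normal 0.600 0.537 0.593
outer loop
vertex -2.037 -2.847 0.021
vertex -1.195 -1.417 -2.125
vertex -2.697 -1.498 -0.533
endloop
endfacet
facet normal 0.412 -0.843 0.346
outer loop
vertex -0.535 -2.766 -1.572
vertex -2.037 -2.847 0.021
vertex -1.603 -3.722 -2.627
endloop
endfacet
facet normal 0.600 0.537 0.593
outer loop
vertex -0.535 -2.766 -1.572
vertex -1.195 -1.417 -2.125
vertex -2.037 -2.847 0.021
endloop
endfacet
facet normal -0.412 0.843 -0.346
outer loop
vertex -2.697 -1.498 -0.533
vertex -1.195 -1.417 -2.125
vertex -3.765 -2.454 -1.588
endloop
endfacet
facet normal -0.600 -0.537 -0.593
outer loop
vertex -2.263 -2.373 -3.181
vertex -1.603 -3.722 -2.627
vertex -3.765 -2.454 -1.588
endloop
endfacet
facet normal -0.412 0.843 -0.346
outer loop
vertex -3.765 -2.454 -1.588
vertex -1.195 -1.417 -2.125
vertex -2.263 -2.373 -3.181
endloop
endfacet
facet normal 0.685 0.037 -0.727
outer loop
vertex -2.263 -2.373 -3.181
vertex -0.535 -2.766 -1.572
vertex -1.603 -3.722 -2.627
endloop
endfacet
facet normal 0.686 0.037 -0.727
outer loop
vertex -1.195 -1.417 -2.125
vertex -0.535 -2.766 -1.572
vertex -2.263 -2.373 -3.181
endloop
endfacet
facet normal 0.527 0.322 0.787
outer loop
vertex 2.193 1.004 -0.779
vertex 1.775 0.519 -0.301
vertex 2.448 0.259 -0.645
endloop
endfacet
facet normal 0.918 0.348 0.190
outer loop
vertex 2.193 1.004 -0.779
vertex 2.448 0.259 -0.645
vertex 2.483 0.568 -1.382
endloop
endfacet
facet normal 0.578 0.768 -0.277
outer loop
vertex 2.193 1.004 -0.779
vertex 2.483 0.568 -1.382
vertex 1.832 1.018 -1.492
endloop
endfacet
facet normal -0.022 0.999 0.031
outer loop
vertex 2.193 1.004 -0.779
vertex 1.832 1.018 -1.492
vertex 1.395 0.988 -0.824
endloop
endfacet
facet normal -0.053 0.724 0.688
outer loop
vertex 2.193 1.004 -0.779
vertex 1.395 0.988 -0.824
vertex 1.775 0.519 -0.301
endloop
endfacet
facet normal 0.947 -0.310 -0.085
outer loop
vertex 2.483 0.568 -1.382
vertex 2.448 0.259 -0.645
vertex 2.245 -0.188 -1.276
endloop
endfacet
facet normal 0.314 -0.353 0.881
outer loop
vertex 2.448 0.259 -0.645
vertex 1.775 0.519 -0.301
vertex 1.808 -0.218 -0.608
endloop
endfacet
facet normal -0.625 0.298 0.721
outer loop
vertex 1.775 0.519 -0.301
vertex 1.395 0.988 -0.824
vertex 1.157 0.232 -0.718
endloop
endfacet
facet normal -0.574 0.744 -0.342
outer loop
vertex 1.395 0.988 -0.824
vertex 1.832 1.018 -1.492
vertex 1.192 0.541 -1.455
endloop
endfacet
facet normal 0.397 0.368 -0.841
outer loop
vertex 1.832 1.018 -1.492
vertex 2.483 0.568 -1.382
vertex 1.865 0.281 -1.799
endloop
endfacet
facet normal 0.022 -0.999 -0.031
outer loop
vertex 1.447 -0.204 -1.321
vertex 2.245 -0.188 -1.276
vertex 1.808 -0.218 -0.608
endloop
endfacet
facet normal -0.578 -0.768 0.277
outer loop
vertex 1.447 -0.204 -1.321
vertex 1.808 -0.218 -0.608
vertex 1.157 0.232 -0.718
endloop
endfacet
facet normal -0.918 -0.348 -0.190
outer loop
vertex 1.447 -0.204 -1.321
vertex 1.157 0.232 -0.718
vertex 1.192 0.541 -1.455
endloop
endfacet
facet normal -0.527 -0.322 -0.787
outer loop
vertex 1.447 -0.204 -1.321
vertex 1.192 0.541 -1.455
vertex 1.865 0.281 -1.799
endloop
endfacet
facet normal 0.053 -0.724 -0.688
outer loop
vertex 1.447 -0.204 -1.321
vertex 1.865 0.281 -1.799
vertex 2.245 -0.188 -1.276
endloop
endfacet
facet normal 0.574 -0.744 0.342
outer loop
vertex 1.808 -0.218 -0.608
vertex 2.245 -0.188 -1.276
vertex 2.448 0.259 -0.645
endloop
endfacet
facet normal -0.397 -0.368 0.841
outer loop
vertex 1.157 0.232 -0.718
vertex 1.808 -0.218 -0.608
vertex 1.775 0.519 -0.301
endloop
endfacet
facet normal -0.947 0.310 0.085
outer loop
vertex 1.192 0.541 -1.455
vertex 1.157 0.232 -0.718
vertex 1.395 0.988 -0.824
endloop
endfacet
facet normal -0.314 0.353 -0.881
outer loop
vertex 1.865 0.281 -1.799
vertex 1.192 0.541 -1.455
vertex 1.832 1.018 -1.492
endloop
endfacet
facet normal 0.625 -0.298 -0.721
outer loop
vertex 2.245 -0.188 -1.276
vertex 1.865 0.281 -1.799
vertex 2.483 0.568 -1.382
endloop
endfacet

endsolid


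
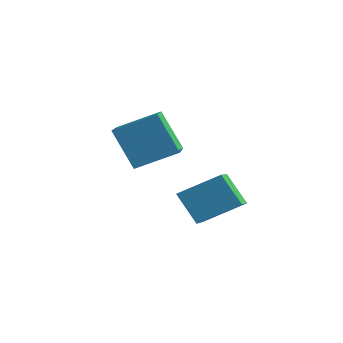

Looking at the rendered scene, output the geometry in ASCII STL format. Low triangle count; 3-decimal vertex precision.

solid 
facet normal -0.550 0.769 -0.325
outer loop
vertex -3.812 2.978 -0.472
vertex -2.792 3.981 0.175
vertex -2.93 3.004 -1.902
endloop
endfacet
facet normal -0.650 -0.639 -0.412
outer loop
vertex -1.868 1.519 -1.275
vertex -3.812 2.978 -0.472
vertex -2.93 3.004 -1.902
endloop
endfacet
facet normal -0.550 0.769 -0.325
outer loop
vertex -2.93 3.004 -1.902
vertex -2.792 3.981 0.175
vertex -1.91 4.007 -1.255
endloop
endfacet
facet normal 0.525 0.016 -0.851
outer loop
vertex -1.91 4.007 -1.255
vertex -1.868 1.519 -1.275
vertex -2.93 3.004 -1.902
endloop
endfacet
facet normal -0.525 -0.016 0.851
outer loop
vertex -3.812 2.978 -0.472
vertex -1.73 2.496 0.802
vertex -2.792 3.981 0.175
endloop
endfacet
facet normal -0.650 -0.639 -0.412
outer loop
vertex -2.75 1.493 0.155
vertex -3.812 2.978 -0.472
vertex -1.868 1.519 -1.275
endloop
endfacet
facet normal -0.525 -0.016 0.851
outer loop
vertex -2.75 1.493 0.155
vertex -1.73 2.496 0.802
vertex -3.812 2.978 -0.472
endloop
endfacet
facet normal 0.650 0.639 0.412
outer loop
vertex -2.792 3.981 0.175
vertex -1.73 2.496 0.802
vertex -1.91 4.007 -1.255
endloop
endfacet
facet normal 0.525 0.016 -0.851
outer loop
vertex -0.848 2.522 -0.628
vertex -1.868 1.519 -1.275
vertex -1.91 4.007 -1.255
endloop
endfacet
facet normal 0.650 0.639 0.412
outer loop
vertex -1.91 4.007 -1.255
vertex -1.73 2.496 0.802
vertex -0.848 2.522 -0.628
endloop
endfacet
facet normal 0.550 -0.769 0.325
outer loop
vertex -0.848 2.522 -0.628
vertex -2.75 1.493 0.155
vertex -1.868 1.519 -1.275
endloop
endfacet
facet normal 0.550 -0.769 0.325
outer loop
vertex -1.73 2.496 0.802
vertex -2.75 1.493 0.155
vertex -0.848 2.522 -0.628
endloop
endfacet
facet normal -0.631 0.029 0.775
outer loop
vertex -0.372 1.76 -2.017
vertex 0.616 2.725 -1.25
vertex -1.089 2.994 -2.647
endloop
endfacet
facet normal -0.625 -0.611 -0.486
outer loop
vertex -0.256 2.955 -3.67
vertex -0.372 1.76 -2.017
vertex -1.089 2.994 -2.647
endloop
endfacet
facet normal -0.631 0.030 0.775
outer loop
vertex -1.089 2.994 -2.647
vertex 0.616 2.725 -1.25
vertex -0.1 3.959 -1.88
endloop
endfacet
facet normal -0.459 0.791 -0.404
outer loop
vertex -0.1 3.959 -1.88
vertex -0.256 2.955 -3.67
vertex -1.089 2.994 -2.647
endloop
endfacet
facet normal 0.459 -0.791 0.404
outer loop
vertex -0.372 1.76 -2.017
vertex 1.449 2.686 -2.273
vertex 0.616 2.725 -1.25
endloop
endfacet
facet normal -0.626 -0.611 -0.485
outer loop
vertex 0.46 1.721 -3.04
vertex -0.372 1.76 -2.017
vertex -0.256 2.955 -3.67
endloop
endfacet
facet normal 0.459 -0.791 0.404
outer loop
vertex 0.46 1.721 -3.04
vertex 1.449 2.686 -2.273
vertex -0.372 1.76 -2.017
endloop
endfacet
facet normal 0.625 0.611 0.486
outer loop
vertex 0.616 2.725 -1.25
vertex 1.449 2.686 -2.273
vertex -0.1 3.959 -1.88
endloop
endfacet
facet normal -0.459 0.791 -0.404
outer loop
vertex 0.732 3.92 -2.903
vertex -0.256 2.955 -3.67
vertex -0.1 3.959 -1.88
endloop
endfacet
facet normal 0.625 0.611 0.485
outer loop
vertex -0.1 3.959 -1.88
vertex 1.449 2.686 -2.273
vertex 0.732 3.92 -2.903
endloop
endfacet
facet normal 0.631 -0.030 -0.775
outer loop
vertex 0.732 3.92 -2.903
vertex 0.46 1.721 -3.04
vertex -0.256 2.955 -3.67
endloop
endfacet
facet normal 0.630 -0.030 -0.776
outer loop
vertex 1.449 2.686 -2.273
vertex 0.46 1.721 -3.04
vertex 0.732 3.92 -2.903
endloop
endfacet

endsolid


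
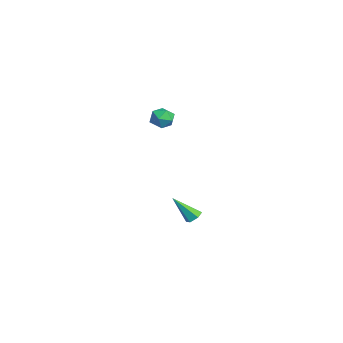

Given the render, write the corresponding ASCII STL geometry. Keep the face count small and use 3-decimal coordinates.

solid 
facet normal 0.183 0.616 -0.767
outer loop
vertex -1.24 1.09 -4.226
vertex -1.645 1.371 -4.097
vertex -1.187 1.479 -3.901
endloop
endfacet
facet normal 0.900 -0.346 0.267
outer loop
vertex -1.24 1.09 -4.226
vertex -1.187 1.479 -3.901
vertex -1.955 0.329 -2.803
endloop
endfacet
facet normal 0.183 0.616 -0.766
outer loop
vertex -1.187 1.479 -3.901
vertex -1.645 1.371 -4.097
vertex -1.593 1.76 -3.772
endloop
endfacet
facet normal 0.512 0.389 0.766
outer loop
vertex -1.187 1.479 -3.901
vertex -1.593 1.76 -3.772
vertex -1.955 0.329 -2.803
endloop
endfacet
facet normal 0.183 0.616 -0.766
outer loop
vertex -1.593 1.76 -3.772
vertex -1.645 1.371 -4.097
vertex -2.051 1.652 -3.968
endloop
endfacet
facet normal -0.432 0.578 0.692
outer loop
vertex -1.593 1.76 -3.772
vertex -2.051 1.652 -3.968
vertex -1.955 0.329 -2.803
endloop
endfacet
facet normal 0.184 0.617 -0.765
outer loop
vertex -2.051 1.652 -3.968
vertex -1.645 1.371 -4.097
vertex -2.103 1.263 -4.294
endloop
endfacet
facet normal -0.992 0.033 0.119
outer loop
vertex -2.051 1.652 -3.968
vertex -2.103 1.263 -4.294
vertex -1.955 0.329 -2.803
endloop
endfacet
facet normal 0.184 0.617 -0.766
outer loop
vertex -2.103 1.263 -4.294
vertex -1.645 1.371 -4.097
vertex -1.698 0.982 -4.423
endloop
endfacet
facet normal -0.606 -0.700 -0.378
outer loop
vertex -2.103 1.263 -4.294
vertex -1.698 0.982 -4.423
vertex -1.955 0.329 -2.803
endloop
endfacet
facet normal 0.184 0.617 -0.766
outer loop
vertex -1.698 0.982 -4.423
vertex -1.645 1.371 -4.097
vertex -1.24 1.09 -4.226
endloop
endfacet
facet normal 0.341 -0.889 -0.304
outer loop
vertex -1.698 0.982 -4.423
vertex -1.24 1.09 -4.226
vertex -1.955 0.329 -2.803
endloop
endfacet
facet normal -0.723 0.639 0.264
outer loop
vertex -1.694 -0.068 3.017
vertex -1.591 -0.231 3.694
vertex -1.231 0.298 3.4
endloop
endfacet
facet normal -0.399 0.854 -0.333
outer loop
vertex -1.694 -0.068 3.017
vertex -1.231 0.298 3.4
vertex -1.073 0.114 2.739
endloop
endfacet
facet normal -0.465 0.334 -0.820
outer loop
vertex -1.694 -0.068 3.017
vertex -1.073 0.114 2.739
vertex -1.335 -0.53 2.625
endloop
endfacet
facet normal -0.829 -0.201 -0.522
outer loop
vertex -1.694 -0.068 3.017
vertex -1.335 -0.53 2.625
vertex -1.655 -0.743 3.215
endloop
endfacet
facet normal -0.989 -0.014 0.147
outer loop
vertex -1.694 -0.068 3.017
vertex -1.655 -0.743 3.215
vertex -1.591 -0.231 3.694
endloop
endfacet
facet normal 0.295 0.936 -0.190
outer loop
vertex -1.073 0.114 2.739
vertex -1.231 0.298 3.4
vertex -0.585 0.063 3.245
endloop
endfacet
facet normal -0.229 0.587 0.776
outer loop
vertex -1.231 0.298 3.4
vertex -1.591 -0.231 3.694
vertex -0.905 -0.15 3.835
endloop
endfacet
facet normal -0.659 -0.468 0.589
outer loop
vertex -1.591 -0.231 3.694
vertex -1.655 -0.743 3.215
vertex -1.167 -0.794 3.721
endloop
endfacet
facet normal -0.399 -0.772 -0.495
outer loop
vertex -1.655 -0.743 3.215
vertex -1.335 -0.53 2.625
vertex -1.009 -0.978 3.06
endloop
endfacet
facet normal 0.190 0.096 -0.977
outer loop
vertex -1.335 -0.53 2.625
vertex -1.073 0.114 2.739
vertex -0.649 -0.449 2.766
endloop
endfacet
facet normal 0.829 0.201 0.522
outer loop
vertex -0.546 -0.612 3.443
vertex -0.585 0.063 3.245
vertex -0.905 -0.15 3.835
endloop
endfacet
facet normal 0.465 -0.334 0.820
outer loop
vertex -0.546 -0.612 3.443
vertex -0.905 -0.15 3.835
vertex -1.167 -0.794 3.721
endloop
endfacet
facet normal 0.399 -0.854 0.333
outer loop
vertex -0.546 -0.612 3.443
vertex -1.167 -0.794 3.721
vertex -1.009 -0.978 3.06
endloop
endfacet
facet normal 0.723 -0.639 -0.264
outer loop
vertex -0.546 -0.612 3.443
vertex -1.009 -0.978 3.06
vertex -0.649 -0.449 2.766
endloop
endfacet
facet normal 0.989 0.014 -0.147
outer loop
vertex -0.546 -0.612 3.443
vertex -0.649 -0.449 2.766
vertex -0.585 0.063 3.245
endloop
endfacet
facet normal 0.399 0.772 0.495
outer loop
vertex -0.905 -0.15 3.835
vertex -0.585 0.063 3.245
vertex -1.231 0.298 3.4
endloop
endfacet
facet normal -0.190 -0.096 0.977
outer loop
vertex -1.167 -0.794 3.721
vertex -0.905 -0.15 3.835
vertex -1.591 -0.231 3.694
endloop
endfacet
facet normal -0.295 -0.936 0.190
outer loop
vertex -1.009 -0.978 3.06
vertex -1.167 -0.794 3.721
vertex -1.655 -0.743 3.215
endloop
endfacet
facet normal 0.229 -0.587 -0.776
outer loop
vertex -0.649 -0.449 2.766
vertex -1.009 -0.978 3.06
vertex -1.335 -0.53 2.625
endloop
endfacet
facet normal 0.659 0.468 -0.589
outer loop
vertex -0.585 0.063 3.245
vertex -0.649 -0.449 2.766
vertex -1.073 0.114 2.739
endloop
endfacet

endsolid


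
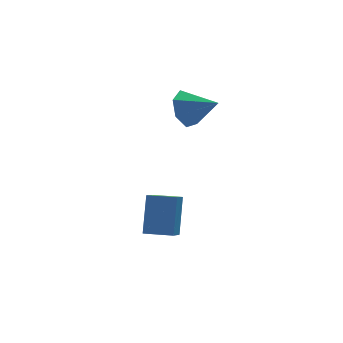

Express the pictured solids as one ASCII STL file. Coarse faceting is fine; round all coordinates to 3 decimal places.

solid 
facet normal -0.843 0.535 -0.060
outer loop
vertex 0.032 1.834 -2.604
vertex 0.499 2.733 -1.153
vertex 0.538 2.563 -3.219
endloop
endfacet
facet normal -0.264 -0.509 -0.820
outer loop
vertex 1.541 1.927 -3.147
vertex 0.032 1.834 -2.604
vertex 0.538 2.563 -3.219
endloop
endfacet
facet normal -0.843 0.535 -0.060
outer loop
vertex 0.538 2.563 -3.219
vertex 0.499 2.733 -1.153
vertex 1.005 3.462 -1.767
endloop
endfacet
facet normal 0.469 0.675 -0.569
outer loop
vertex 1.005 3.462 -1.767
vertex 1.541 1.927 -3.147
vertex 0.538 2.563 -3.219
endloop
endfacet
facet normal -0.469 -0.675 0.569
outer loop
vertex 0.032 1.834 -2.604
vertex 1.502 2.097 -1.081
vertex 0.499 2.733 -1.153
endloop
endfacet
facet normal -0.264 -0.508 -0.820
outer loop
vertex 1.035 1.198 -2.533
vertex 0.032 1.834 -2.604
vertex 1.541 1.927 -3.147
endloop
endfacet
facet normal -0.469 -0.676 0.569
outer loop
vertex 1.035 1.198 -2.533
vertex 1.502 2.097 -1.081
vertex 0.032 1.834 -2.604
endloop
endfacet
facet normal 0.263 0.508 0.820
outer loop
vertex 0.499 2.733 -1.153
vertex 1.502 2.097 -1.081
vertex 1.005 3.462 -1.767
endloop
endfacet
facet normal 0.469 0.675 -0.569
outer loop
vertex 2.008 2.826 -1.696
vertex 1.541 1.927 -3.147
vertex 1.005 3.462 -1.767
endloop
endfacet
facet normal 0.264 0.508 0.820
outer loop
vertex 1.005 3.462 -1.767
vertex 1.502 2.097 -1.081
vertex 2.008 2.826 -1.696
endloop
endfacet
facet normal 0.843 -0.535 0.060
outer loop
vertex 2.008 2.826 -1.696
vertex 1.035 1.198 -2.533
vertex 1.541 1.927 -3.147
endloop
endfacet
facet normal 0.843 -0.535 0.060
outer loop
vertex 1.502 2.097 -1.081
vertex 1.035 1.198 -2.533
vertex 2.008 2.826 -1.696
endloop
endfacet
facet normal -0.641 0.618 -0.454
outer loop
vertex 3.306 4.501 1.978
vertex 2.613 4.101 2.412
vertex 3.113 4.814 2.677
endloop
endfacet
facet normal 0.947 0.295 0.129
outer loop
vertex 3.306 4.501 1.978
vertex 3.113 4.814 2.677
vertex 3.567 3.179 3.088
endloop
endfacet
facet normal -0.641 0.618 -0.455
outer loop
vertex 3.113 4.814 2.677
vertex 2.613 4.101 2.412
vertex 2.543 4.59 3.176
endloop
endfacet
facet normal 0.539 0.343 0.769
outer loop
vertex 3.113 4.814 2.677
vertex 2.543 4.59 3.176
vertex 3.567 3.179 3.088
endloop
endfacet
facet normal -0.641 0.619 -0.455
outer loop
vertex 2.543 4.59 3.176
vertex 2.613 4.101 2.412
vertex 2.026 3.998 3.099
endloop
endfacet
facet normal -0.042 -0.093 0.995
outer loop
vertex 2.543 4.59 3.176
vertex 2.026 3.998 3.099
vertex 3.567 3.179 3.088
endloop
endfacet
facet normal -0.640 0.619 -0.454
outer loop
vertex 2.026 3.998 3.099
vertex 2.613 4.101 2.412
vertex 1.951 3.484 2.504
endloop
endfacet
facet normal -0.359 -0.684 0.636
outer loop
vertex 2.026 3.998 3.099
vertex 1.951 3.484 2.504
vertex 3.567 3.179 3.088
endloop
endfacet
facet normal -0.641 0.620 -0.454
outer loop
vertex 1.951 3.484 2.504
vertex 2.613 4.101 2.412
vertex 2.374 3.435 1.84
endloop
endfacet
facet normal -0.172 -0.984 -0.037
outer loop
vertex 1.951 3.484 2.504
vertex 2.374 3.435 1.84
vertex 3.567 3.179 3.088
endloop
endfacet
facet normal -0.641 0.620 -0.454
outer loop
vertex 2.374 3.435 1.84
vertex 2.613 4.101 2.412
vertex 2.977 3.887 1.606
endloop
endfacet
facet normal 0.376 -0.769 -0.517
outer loop
vertex 2.374 3.435 1.84
vertex 2.977 3.887 1.606
vertex 3.567 3.179 3.088
endloop
endfacet
facet normal -0.641 0.619 -0.454
outer loop
vertex 2.977 3.887 1.606
vertex 2.613 4.101 2.412
vertex 3.306 4.501 1.978
endloop
endfacet
facet normal 0.874 -0.200 -0.443
outer loop
vertex 2.977 3.887 1.606
vertex 3.306 4.501 1.978
vertex 3.567 3.179 3.088
endloop
endfacet

endsolid


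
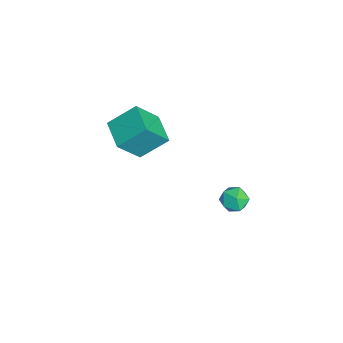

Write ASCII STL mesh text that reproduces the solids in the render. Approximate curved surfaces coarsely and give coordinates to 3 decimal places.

solid 
facet normal 0.048 -0.103 0.994
outer loop
vertex 2.72 0.368 2.832
vertex 2.871 -0.401 2.745
vertex 3.465 0.117 2.77
endloop
endfacet
facet normal 0.252 0.550 0.796
outer loop
vertex 2.72 0.368 2.832
vertex 3.465 0.117 2.77
vertex 3.236 0.77 2.391
endloop
endfacet
facet normal -0.288 0.851 0.439
outer loop
vertex 2.72 0.368 2.832
vertex 3.236 0.77 2.391
vertex 2.5 0.655 2.131
endloop
endfacet
facet normal -0.825 0.383 0.416
outer loop
vertex 2.72 0.368 2.832
vertex 2.5 0.655 2.131
vertex 2.275 -0.068 2.35
endloop
endfacet
facet normal -0.618 -0.207 0.758
outer loop
vertex 2.72 0.368 2.832
vertex 2.275 -0.068 2.35
vertex 2.871 -0.401 2.745
endloop
endfacet
facet normal 0.804 0.483 0.346
outer loop
vertex 3.236 0.77 2.391
vertex 3.465 0.117 2.77
vertex 3.705 0.248 2.03
endloop
endfacet
facet normal 0.473 -0.575 0.667
outer loop
vertex 3.465 0.117 2.77
vertex 2.871 -0.401 2.745
vertex 3.48 -0.475 2.249
endloop
endfacet
facet normal -0.605 -0.742 0.287
outer loop
vertex 2.871 -0.401 2.745
vertex 2.275 -0.068 2.35
vertex 2.744 -0.59 1.989
endloop
endfacet
facet normal -0.940 0.212 -0.267
outer loop
vertex 2.275 -0.068 2.35
vertex 2.5 0.655 2.131
vertex 2.515 0.063 1.61
endloop
endfacet
facet normal -0.070 0.970 -0.231
outer loop
vertex 2.5 0.655 2.131
vertex 3.236 0.77 2.391
vertex 3.109 0.581 1.635
endloop
endfacet
facet normal 0.825 -0.383 -0.416
outer loop
vertex 3.26 -0.188 1.548
vertex 3.705 0.248 2.03
vertex 3.48 -0.475 2.249
endloop
endfacet
facet normal 0.288 -0.851 -0.439
outer loop
vertex 3.26 -0.188 1.548
vertex 3.48 -0.475 2.249
vertex 2.744 -0.59 1.989
endloop
endfacet
facet normal -0.252 -0.550 -0.796
outer loop
vertex 3.26 -0.188 1.548
vertex 2.744 -0.59 1.989
vertex 2.515 0.063 1.61
endloop
endfacet
facet normal -0.048 0.103 -0.994
outer loop
vertex 3.26 -0.188 1.548
vertex 2.515 0.063 1.61
vertex 3.109 0.581 1.635
endloop
endfacet
facet normal 0.618 0.207 -0.758
outer loop
vertex 3.26 -0.188 1.548
vertex 3.109 0.581 1.635
vertex 3.705 0.248 2.03
endloop
endfacet
facet normal 0.940 -0.212 0.267
outer loop
vertex 3.48 -0.475 2.249
vertex 3.705 0.248 2.03
vertex 3.465 0.117 2.77
endloop
endfacet
facet normal 0.070 -0.970 0.231
outer loop
vertex 2.744 -0.59 1.989
vertex 3.48 -0.475 2.249
vertex 2.871 -0.401 2.745
endloop
endfacet
facet normal -0.804 -0.483 -0.346
outer loop
vertex 2.515 0.063 1.61
vertex 2.744 -0.59 1.989
vertex 2.275 -0.068 2.35
endloop
endfacet
facet normal -0.473 0.575 -0.667
outer loop
vertex 3.109 0.581 1.635
vertex 2.515 0.063 1.61
vertex 2.5 0.655 2.131
endloop
endfacet
facet normal 0.605 0.742 -0.287
outer loop
vertex 3.705 0.248 2.03
vertex 3.109 0.581 1.635
vertex 3.236 0.77 2.391
endloop
endfacet
facet normal -0.967 -0.196 0.161
outer loop
vertex -3.718 -5.214 1.824
vertex -3.828 -3.759 2.928
vertex -4.216 -4.054 0.246
endloop
endfacet
facet normal 0.060 -0.795 -0.604
outer loop
vertex -2.572 -3.721 -0.028
vertex -3.718 -5.214 1.824
vertex -4.216 -4.054 0.246
endloop
endfacet
facet normal -0.967 -0.196 0.162
outer loop
vertex -4.216 -4.054 0.246
vertex -3.828 -3.759 2.928
vertex -4.327 -2.599 1.351
endloop
endfacet
facet normal -0.246 0.574 -0.781
outer loop
vertex -4.327 -2.599 1.351
vertex -2.572 -3.721 -0.028
vertex -4.216 -4.054 0.246
endloop
endfacet
facet normal 0.246 -0.574 0.781
outer loop
vertex -3.718 -5.214 1.824
vertex -2.184 -3.426 2.654
vertex -3.828 -3.759 2.928
endloop
endfacet
facet normal 0.060 -0.795 -0.604
outer loop
vertex -2.073 -4.881 1.549
vertex -3.718 -5.214 1.824
vertex -2.572 -3.721 -0.028
endloop
endfacet
facet normal 0.247 -0.574 0.781
outer loop
vertex -2.073 -4.881 1.549
vertex -2.184 -3.426 2.654
vertex -3.718 -5.214 1.824
endloop
endfacet
facet normal -0.060 0.795 0.604
outer loop
vertex -3.828 -3.759 2.928
vertex -2.184 -3.426 2.654
vertex -4.327 -2.599 1.351
endloop
endfacet
facet normal -0.247 0.574 -0.781
outer loop
vertex -2.682 -2.266 1.076
vertex -2.572 -3.721 -0.028
vertex -4.327 -2.599 1.351
endloop
endfacet
facet normal -0.060 0.795 0.603
outer loop
vertex -4.327 -2.599 1.351
vertex -2.184 -3.426 2.654
vertex -2.682 -2.266 1.076
endloop
endfacet
facet normal 0.967 0.196 -0.162
outer loop
vertex -2.682 -2.266 1.076
vertex -2.073 -4.881 1.549
vertex -2.572 -3.721 -0.028
endloop
endfacet
facet normal 0.967 0.196 -0.161
outer loop
vertex -2.184 -3.426 2.654
vertex -2.073 -4.881 1.549
vertex -2.682 -2.266 1.076
endloop
endfacet

endsolid


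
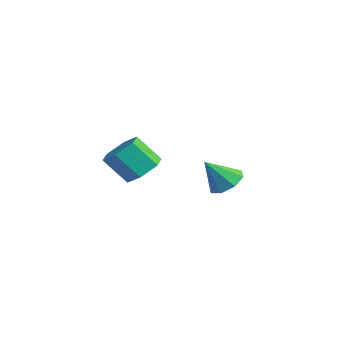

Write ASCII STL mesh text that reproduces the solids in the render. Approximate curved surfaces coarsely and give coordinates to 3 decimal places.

solid 
facet normal 0.085 0.603 -0.793
outer loop
vertex -0.068 2.069 -3.492
vertex -0.763 2.686 -3.097
vertex 0.243 2.616 -3.043
endloop
endfacet
facet normal 0.771 -0.604 0.201
outer loop
vertex -0.068 2.069 -3.492
vertex 0.243 2.616 -3.043
vertex -0.917 1.594 -1.663
endloop
endfacet
facet normal 0.085 0.604 -0.793
outer loop
vertex 0.243 2.616 -3.043
vertex -0.763 2.686 -3.097
vertex -0.035 3.204 -2.625
endloop
endfacet
facet normal 0.787 -0.064 0.614
outer loop
vertex 0.243 2.616 -3.043
vertex -0.035 3.204 -2.625
vertex -0.917 1.594 -1.663
endloop
endfacet
facet normal 0.085 0.604 -0.793
outer loop
vertex -0.035 3.204 -2.625
vertex -0.763 2.686 -3.097
vertex -0.74 3.488 -2.484
endloop
endfacet
facet normal 0.318 0.352 0.880
outer loop
vertex -0.035 3.204 -2.625
vertex -0.74 3.488 -2.484
vertex -0.917 1.594 -1.663
endloop
endfacet
facet normal 0.085 0.604 -0.793
outer loop
vertex -0.74 3.488 -2.484
vertex -0.763 2.686 -3.097
vertex -1.458 3.303 -2.702
endloop
endfacet
facet normal -0.359 0.399 0.844
outer loop
vertex -0.74 3.488 -2.484
vertex -1.458 3.303 -2.702
vertex -0.917 1.594 -1.663
endloop
endfacet
facet normal 0.086 0.604 -0.792
outer loop
vertex -1.458 3.303 -2.702
vertex -0.763 2.686 -3.097
vertex -1.769 2.757 -3.152
endloop
endfacet
facet normal -0.849 0.051 0.526
outer loop
vertex -1.458 3.303 -2.702
vertex -1.769 2.757 -3.152
vertex -0.917 1.594 -1.663
endloop
endfacet
facet normal 0.086 0.604 -0.792
outer loop
vertex -1.769 2.757 -3.152
vertex -0.763 2.686 -3.097
vertex -1.49 2.169 -3.57
endloop
endfacet
facet normal -0.865 -0.490 0.112
outer loop
vertex -1.769 2.757 -3.152
vertex -1.49 2.169 -3.57
vertex -0.917 1.594 -1.663
endloop
endfacet
facet normal 0.086 0.604 -0.792
outer loop
vertex -1.49 2.169 -3.57
vertex -0.763 2.686 -3.097
vertex -0.786 1.884 -3.711
endloop
endfacet
facet normal -0.397 -0.905 -0.154
outer loop
vertex -1.49 2.169 -3.57
vertex -0.786 1.884 -3.711
vertex -0.917 1.594 -1.663
endloop
endfacet
facet normal 0.086 0.604 -0.792
outer loop
vertex -0.786 1.884 -3.711
vertex -0.763 2.686 -3.097
vertex -0.068 2.069 -3.492
endloop
endfacet
facet normal 0.281 -0.953 -0.117
outer loop
vertex -0.786 1.884 -3.711
vertex -0.068 2.069 -3.492
vertex -0.917 1.594 -1.663
endloop
endfacet
facet normal 0.345 0.542 -0.767
outer loop
vertex 1.952 -2.217 -0.38
vertex 1.11 -2.469 -0.937
vertex 1.103 -1.618 -0.339
endloop
endfacet
facet normal 0.463 0.612 0.641
outer loop
vertex 1.952 -2.217 -0.38
vertex 1.103 -1.618 -0.339
vertex 1.351 -3.159 0.954
endloop
endfacet
facet normal 0.463 0.612 0.641
outer loop
vertex 1.351 -3.159 0.954
vertex 1.103 -1.618 -0.339
vertex 0.502 -2.56 0.995
endloop
endfacet
facet normal -0.345 -0.542 0.766
outer loop
vertex 1.351 -3.159 0.954
vertex 0.502 -2.56 0.995
vertex 0.51 -3.411 0.397
endloop
endfacet
facet normal 0.345 0.542 -0.767
outer loop
vertex 1.103 -1.618 -0.339
vertex 1.11 -2.469 -0.937
vertex 0.261 -1.87 -0.896
endloop
endfacet
facet normal -0.475 0.805 0.354
outer loop
vertex 1.103 -1.618 -0.339
vertex 0.261 -1.87 -0.896
vertex 0.502 -2.56 0.995
endloop
endfacet
facet normal -0.476 0.805 0.354
outer loop
vertex 0.502 -2.56 0.995
vertex 0.261 -1.87 -0.896
vertex -0.339 -2.812 0.438
endloop
endfacet
facet normal -0.345 -0.542 0.766
outer loop
vertex 0.502 -2.56 0.995
vertex -0.339 -2.812 0.438
vertex 0.51 -3.411 0.397
endloop
endfacet
facet normal 0.345 0.542 -0.766
outer loop
vertex 0.261 -1.87 -0.896
vertex 1.11 -2.469 -0.937
vertex 0.269 -2.721 -1.494
endloop
endfacet
facet normal -0.939 0.192 -0.286
outer loop
vertex 0.261 -1.87 -0.896
vertex 0.269 -2.721 -1.494
vertex -0.339 -2.812 0.438
endloop
endfacet
facet normal -0.938 0.193 -0.286
outer loop
vertex -0.339 -2.812 0.438
vertex 0.269 -2.721 -1.494
vertex -0.332 -3.663 -0.16
endloop
endfacet
facet normal -0.345 -0.542 0.767
outer loop
vertex -0.339 -2.812 0.438
vertex -0.332 -3.663 -0.16
vertex 0.51 -3.411 0.397
endloop
endfacet
facet normal 0.345 0.542 -0.766
outer loop
vertex 0.269 -2.721 -1.494
vertex 1.11 -2.469 -0.937
vertex 1.118 -3.32 -1.535
endloop
endfacet
facet normal -0.463 -0.612 -0.641
outer loop
vertex 0.269 -2.721 -1.494
vertex 1.118 -3.32 -1.535
vertex -0.332 -3.663 -0.16
endloop
endfacet
facet normal -0.463 -0.612 -0.641
outer loop
vertex -0.332 -3.663 -0.16
vertex 1.118 -3.32 -1.535
vertex 0.517 -4.262 -0.201
endloop
endfacet
facet normal -0.345 -0.542 0.767
outer loop
vertex -0.332 -3.663 -0.16
vertex 0.517 -4.262 -0.201
vertex 0.51 -3.411 0.397
endloop
endfacet
facet normal 0.345 0.542 -0.766
outer loop
vertex 1.118 -3.32 -1.535
vertex 1.11 -2.469 -0.937
vertex 1.959 -3.068 -0.978
endloop
endfacet
facet normal 0.476 -0.805 -0.354
outer loop
vertex 1.118 -3.32 -1.535
vertex 1.959 -3.068 -0.978
vertex 0.517 -4.262 -0.201
endloop
endfacet
facet normal 0.476 -0.805 -0.355
outer loop
vertex 0.517 -4.262 -0.201
vertex 1.959 -3.068 -0.978
vertex 1.359 -4.01 0.356
endloop
endfacet
facet normal -0.345 -0.542 0.767
outer loop
vertex 0.517 -4.262 -0.201
vertex 1.359 -4.01 0.356
vertex 0.51 -3.411 0.397
endloop
endfacet
facet normal 0.345 0.542 -0.767
outer loop
vertex 1.959 -3.068 -0.978
vertex 1.11 -2.469 -0.937
vertex 1.952 -2.217 -0.38
endloop
endfacet
facet normal 0.939 -0.193 0.286
outer loop
vertex 1.959 -3.068 -0.978
vertex 1.952 -2.217 -0.38
vertex 1.359 -4.01 0.356
endloop
endfacet
facet normal 0.938 -0.193 0.287
outer loop
vertex 1.359 -4.01 0.356
vertex 1.952 -2.217 -0.38
vertex 1.351 -3.159 0.954
endloop
endfacet
facet normal -0.345 -0.542 0.766
outer loop
vertex 1.359 -4.01 0.356
vertex 1.351 -3.159 0.954
vertex 0.51 -3.411 0.397
endloop
endfacet

endsolid


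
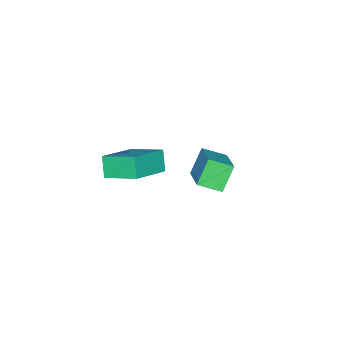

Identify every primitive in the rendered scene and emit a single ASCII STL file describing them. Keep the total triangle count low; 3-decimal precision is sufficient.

solid 
facet normal -0.577 0.036 0.816
outer loop
vertex -4.042 -3.067 -0.307
vertex -2.826 -1.966 0.504
vertex -4.541 -2.229 -0.696
endloop
endfacet
facet normal -0.664 -0.602 -0.444
outer loop
vertex -3.814 -2.274 -1.724
vertex -4.042 -3.067 -0.307
vertex -4.541 -2.229 -0.696
endloop
endfacet
facet normal -0.577 0.035 0.816
outer loop
vertex -4.541 -2.229 -0.696
vertex -2.826 -1.966 0.504
vertex -3.325 -1.128 0.116
endloop
endfacet
facet normal -0.475 0.798 -0.371
outer loop
vertex -3.325 -1.128 0.116
vertex -3.814 -2.274 -1.724
vertex -4.541 -2.229 -0.696
endloop
endfacet
facet normal 0.475 -0.798 0.371
outer loop
vertex -4.042 -3.067 -0.307
vertex -2.099 -2.011 -0.524
vertex -2.826 -1.966 0.504
endloop
endfacet
facet normal -0.665 -0.601 -0.443
outer loop
vertex -3.315 -3.112 -1.336
vertex -4.042 -3.067 -0.307
vertex -3.814 -2.274 -1.724
endloop
endfacet
facet normal 0.475 -0.798 0.371
outer loop
vertex -3.315 -3.112 -1.336
vertex -2.099 -2.011 -0.524
vertex -4.042 -3.067 -0.307
endloop
endfacet
facet normal 0.665 0.601 0.444
outer loop
vertex -2.826 -1.966 0.504
vertex -2.099 -2.011 -0.524
vertex -3.325 -1.128 0.116
endloop
endfacet
facet normal -0.475 0.798 -0.371
outer loop
vertex -2.598 -1.173 -0.913
vertex -3.814 -2.274 -1.724
vertex -3.325 -1.128 0.116
endloop
endfacet
facet normal 0.665 0.602 0.443
outer loop
vertex -3.325 -1.128 0.116
vertex -2.099 -2.011 -0.524
vertex -2.598 -1.173 -0.913
endloop
endfacet
facet normal 0.576 -0.035 -0.817
outer loop
vertex -2.598 -1.173 -0.913
vertex -3.315 -3.112 -1.336
vertex -3.814 -2.274 -1.724
endloop
endfacet
facet normal 0.577 -0.035 -0.816
outer loop
vertex -2.099 -2.011 -0.524
vertex -3.315 -3.112 -1.336
vertex -2.598 -1.173 -0.913
endloop
endfacet
facet normal -0.412 -0.377 0.829
outer loop
vertex 1.185 -2.52 3.428
vertex -0.417 -2.396 2.688
vertex 1.33 -3.859 2.891
endloop
endfacet
facet normal 0.906 -0.070 0.418
outer loop
vertex 1.717 -3.504 2.112
vertex 1.185 -2.52 3.428
vertex 1.33 -3.859 2.891
endloop
endfacet
facet normal -0.412 -0.377 0.829
outer loop
vertex 1.33 -3.859 2.891
vertex -0.417 -2.396 2.688
vertex -0.273 -3.735 2.151
endloop
endfacet
facet normal 0.100 -0.923 -0.371
outer loop
vertex -0.273 -3.735 2.151
vertex 1.717 -3.504 2.112
vertex 1.33 -3.859 2.891
endloop
endfacet
facet normal -0.100 0.923 0.371
outer loop
vertex 1.185 -2.52 3.428
vertex -0.03 -2.041 1.909
vertex -0.417 -2.396 2.688
endloop
endfacet
facet normal 0.905 -0.071 0.419
outer loop
vertex 1.573 -2.165 2.649
vertex 1.185 -2.52 3.428
vertex 1.717 -3.504 2.112
endloop
endfacet
facet normal -0.100 0.923 0.371
outer loop
vertex 1.573 -2.165 2.649
vertex -0.03 -2.041 1.909
vertex 1.185 -2.52 3.428
endloop
endfacet
facet normal -0.906 0.070 -0.418
outer loop
vertex -0.417 -2.396 2.688
vertex -0.03 -2.041 1.909
vertex -0.273 -3.735 2.151
endloop
endfacet
facet normal 0.100 -0.923 -0.371
outer loop
vertex 0.115 -3.38 1.372
vertex 1.717 -3.504 2.112
vertex -0.273 -3.735 2.151
endloop
endfacet
facet normal -0.905 0.070 -0.419
outer loop
vertex -0.273 -3.735 2.151
vertex -0.03 -2.041 1.909
vertex 0.115 -3.38 1.372
endloop
endfacet
facet normal 0.412 0.377 -0.829
outer loop
vertex 0.115 -3.38 1.372
vertex 1.573 -2.165 2.649
vertex 1.717 -3.504 2.112
endloop
endfacet
facet normal 0.412 0.377 -0.829
outer loop
vertex -0.03 -2.041 1.909
vertex 1.573 -2.165 2.649
vertex 0.115 -3.38 1.372
endloop
endfacet

endsolid


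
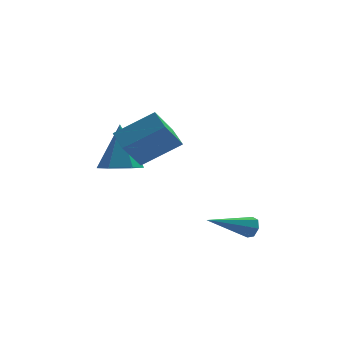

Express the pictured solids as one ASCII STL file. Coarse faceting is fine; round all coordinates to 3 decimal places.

solid 
facet normal 0.878 0.310 -0.364
outer loop
vertex 3.564 -2.41 -3.798
vertex 3.339 -2.291 -4.24
vertex 3.406 -1.998 -3.828
endloop
endfacet
facet normal 0.111 0.114 0.987
outer loop
vertex 3.564 -2.41 -3.798
vertex 3.406 -1.998 -3.828
vertex 1.601 -2.909 -3.52
endloop
endfacet
facet normal 0.877 0.312 -0.364
outer loop
vertex 3.406 -1.998 -3.828
vertex 3.339 -2.291 -4.24
vertex 3.197 -1.806 -4.167
endloop
endfacet
facet normal -0.278 0.752 0.597
outer loop
vertex 3.406 -1.998 -3.828
vertex 3.197 -1.806 -4.167
vertex 1.601 -2.909 -3.52
endloop
endfacet
facet normal 0.878 0.312 -0.364
outer loop
vertex 3.197 -1.806 -4.167
vertex 3.339 -2.291 -4.24
vertex 3.095 -1.98 -4.562
endloop
endfacet
facet normal -0.608 0.772 -0.183
outer loop
vertex 3.197 -1.806 -4.167
vertex 3.095 -1.98 -4.562
vertex 1.601 -2.909 -3.52
endloop
endfacet
facet normal 0.878 0.313 -0.363
outer loop
vertex 3.095 -1.98 -4.562
vertex 3.339 -2.291 -4.24
vertex 3.177 -2.387 -4.714
endloop
endfacet
facet normal -0.629 0.158 -0.761
outer loop
vertex 3.095 -1.98 -4.562
vertex 3.177 -2.387 -4.714
vertex 1.601 -2.909 -3.52
endloop
endfacet
facet normal 0.878 0.312 -0.363
outer loop
vertex 3.177 -2.387 -4.714
vertex 3.339 -2.291 -4.24
vertex 3.381 -2.722 -4.509
endloop
endfacet
facet normal -0.326 -0.630 -0.705
outer loop
vertex 3.177 -2.387 -4.714
vertex 3.381 -2.722 -4.509
vertex 1.601 -2.909 -3.52
endloop
endfacet
facet normal 0.878 0.312 -0.363
outer loop
vertex 3.381 -2.722 -4.509
vertex 3.339 -2.291 -4.24
vertex 3.553 -2.732 -4.102
endloop
endfacet
facet normal 0.074 -0.996 -0.056
outer loop
vertex 3.381 -2.722 -4.509
vertex 3.553 -2.732 -4.102
vertex 1.601 -2.909 -3.52
endloop
endfacet
facet normal 0.878 0.312 -0.363
outer loop
vertex 3.553 -2.732 -4.102
vertex 3.339 -2.291 -4.24
vertex 3.564 -2.41 -3.798
endloop
endfacet
facet normal 0.268 -0.666 0.696
outer loop
vertex 3.553 -2.732 -4.102
vertex 3.564 -2.41 -3.798
vertex 1.601 -2.909 -3.52
endloop
endfacet
facet normal -0.013 -0.405 -0.914
outer loop
vertex -0.987 0.841 -2.312
vertex -1.445 0.135 -1.993
vertex -1.887 0.854 -2.305
endloop
endfacet
facet normal 0.014 0.998 -0.069
outer loop
vertex -0.987 0.841 -2.312
vertex -1.887 0.854 -2.305
vertex -1.415 1.005 -0.027
endloop
endfacet
facet normal -0.014 -0.405 -0.914
outer loop
vertex -1.887 0.854 -2.305
vertex -1.445 0.135 -1.993
vertex -2.345 0.149 -1.985
endloop
endfacet
facet normal -0.804 0.581 0.128
outer loop
vertex -1.887 0.854 -2.305
vertex -2.345 0.149 -1.985
vertex -1.415 1.005 -0.027
endloop
endfacet
facet normal -0.014 -0.405 -0.914
outer loop
vertex -2.345 0.149 -1.985
vertex -1.445 0.135 -1.993
vertex -1.903 -0.571 -1.673
endloop
endfacet
facet normal -0.814 -0.279 0.509
outer loop
vertex -2.345 0.149 -1.985
vertex -1.903 -0.571 -1.673
vertex -1.415 1.005 -0.027
endloop
endfacet
facet normal -0.014 -0.405 -0.914
outer loop
vertex -1.903 -0.571 -1.673
vertex -1.445 0.135 -1.993
vertex -1.004 -0.585 -1.681
endloop
endfacet
facet normal -0.005 -0.722 0.692
outer loop
vertex -1.903 -0.571 -1.673
vertex -1.004 -0.585 -1.681
vertex -1.415 1.005 -0.027
endloop
endfacet
facet normal -0.014 -0.405 -0.914
outer loop
vertex -1.004 -0.585 -1.681
vertex -1.445 0.135 -1.993
vertex -0.545 0.121 -2.001
endloop
endfacet
facet normal 0.814 -0.305 0.495
outer loop
vertex -1.004 -0.585 -1.681
vertex -0.545 0.121 -2.001
vertex -1.415 1.005 -0.027
endloop
endfacet
facet normal -0.014 -0.404 -0.915
outer loop
vertex -0.545 0.121 -2.001
vertex -1.445 0.135 -1.993
vertex -0.987 0.841 -2.312
endloop
endfacet
facet normal 0.824 0.555 0.114
outer loop
vertex -0.545 0.121 -2.001
vertex -0.987 0.841 -2.312
vertex -1.415 1.005 -0.027
endloop
endfacet
facet normal -0.460 -0.448 0.767
outer loop
vertex -0.227 -1.769 1.593
vertex -1.783 -1.874 0.599
vertex 0.08 -2.732 1.214
endloop
endfacet
facet normal 0.841 0.057 0.537
outer loop
vertex 0.783 -2.046 0.041
vertex -0.227 -1.769 1.593
vertex 0.08 -2.732 1.214
endloop
endfacet
facet normal -0.460 -0.448 0.767
outer loop
vertex 0.08 -2.732 1.214
vertex -1.783 -1.874 0.599
vertex -1.476 -2.837 0.22
endloop
endfacet
facet normal 0.285 -0.892 -0.351
outer loop
vertex -1.476 -2.837 0.22
vertex 0.783 -2.046 0.041
vertex 0.08 -2.732 1.214
endloop
endfacet
facet normal -0.285 0.892 0.351
outer loop
vertex -0.227 -1.769 1.593
vertex -1.08 -1.188 -0.574
vertex -1.783 -1.874 0.599
endloop
endfacet
facet normal 0.841 0.057 0.537
outer loop
vertex 0.476 -1.083 0.42
vertex -0.227 -1.769 1.593
vertex 0.783 -2.046 0.041
endloop
endfacet
facet normal -0.285 0.892 0.351
outer loop
vertex 0.476 -1.083 0.42
vertex -1.08 -1.188 -0.574
vertex -0.227 -1.769 1.593
endloop
endfacet
facet normal -0.841 -0.057 -0.537
outer loop
vertex -1.783 -1.874 0.599
vertex -1.08 -1.188 -0.574
vertex -1.476 -2.837 0.22
endloop
endfacet
facet normal 0.285 -0.892 -0.351
outer loop
vertex -0.773 -2.151 -0.953
vertex 0.783 -2.046 0.041
vertex -1.476 -2.837 0.22
endloop
endfacet
facet normal -0.841 -0.057 -0.537
outer loop
vertex -1.476 -2.837 0.22
vertex -1.08 -1.188 -0.574
vertex -0.773 -2.151 -0.953
endloop
endfacet
facet normal 0.460 0.448 -0.767
outer loop
vertex -0.773 -2.151 -0.953
vertex 0.476 -1.083 0.42
vertex 0.783 -2.046 0.041
endloop
endfacet
facet normal 0.460 0.448 -0.767
outer loop
vertex -1.08 -1.188 -0.574
vertex 0.476 -1.083 0.42
vertex -0.773 -2.151 -0.953
endloop
endfacet

endsolid
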